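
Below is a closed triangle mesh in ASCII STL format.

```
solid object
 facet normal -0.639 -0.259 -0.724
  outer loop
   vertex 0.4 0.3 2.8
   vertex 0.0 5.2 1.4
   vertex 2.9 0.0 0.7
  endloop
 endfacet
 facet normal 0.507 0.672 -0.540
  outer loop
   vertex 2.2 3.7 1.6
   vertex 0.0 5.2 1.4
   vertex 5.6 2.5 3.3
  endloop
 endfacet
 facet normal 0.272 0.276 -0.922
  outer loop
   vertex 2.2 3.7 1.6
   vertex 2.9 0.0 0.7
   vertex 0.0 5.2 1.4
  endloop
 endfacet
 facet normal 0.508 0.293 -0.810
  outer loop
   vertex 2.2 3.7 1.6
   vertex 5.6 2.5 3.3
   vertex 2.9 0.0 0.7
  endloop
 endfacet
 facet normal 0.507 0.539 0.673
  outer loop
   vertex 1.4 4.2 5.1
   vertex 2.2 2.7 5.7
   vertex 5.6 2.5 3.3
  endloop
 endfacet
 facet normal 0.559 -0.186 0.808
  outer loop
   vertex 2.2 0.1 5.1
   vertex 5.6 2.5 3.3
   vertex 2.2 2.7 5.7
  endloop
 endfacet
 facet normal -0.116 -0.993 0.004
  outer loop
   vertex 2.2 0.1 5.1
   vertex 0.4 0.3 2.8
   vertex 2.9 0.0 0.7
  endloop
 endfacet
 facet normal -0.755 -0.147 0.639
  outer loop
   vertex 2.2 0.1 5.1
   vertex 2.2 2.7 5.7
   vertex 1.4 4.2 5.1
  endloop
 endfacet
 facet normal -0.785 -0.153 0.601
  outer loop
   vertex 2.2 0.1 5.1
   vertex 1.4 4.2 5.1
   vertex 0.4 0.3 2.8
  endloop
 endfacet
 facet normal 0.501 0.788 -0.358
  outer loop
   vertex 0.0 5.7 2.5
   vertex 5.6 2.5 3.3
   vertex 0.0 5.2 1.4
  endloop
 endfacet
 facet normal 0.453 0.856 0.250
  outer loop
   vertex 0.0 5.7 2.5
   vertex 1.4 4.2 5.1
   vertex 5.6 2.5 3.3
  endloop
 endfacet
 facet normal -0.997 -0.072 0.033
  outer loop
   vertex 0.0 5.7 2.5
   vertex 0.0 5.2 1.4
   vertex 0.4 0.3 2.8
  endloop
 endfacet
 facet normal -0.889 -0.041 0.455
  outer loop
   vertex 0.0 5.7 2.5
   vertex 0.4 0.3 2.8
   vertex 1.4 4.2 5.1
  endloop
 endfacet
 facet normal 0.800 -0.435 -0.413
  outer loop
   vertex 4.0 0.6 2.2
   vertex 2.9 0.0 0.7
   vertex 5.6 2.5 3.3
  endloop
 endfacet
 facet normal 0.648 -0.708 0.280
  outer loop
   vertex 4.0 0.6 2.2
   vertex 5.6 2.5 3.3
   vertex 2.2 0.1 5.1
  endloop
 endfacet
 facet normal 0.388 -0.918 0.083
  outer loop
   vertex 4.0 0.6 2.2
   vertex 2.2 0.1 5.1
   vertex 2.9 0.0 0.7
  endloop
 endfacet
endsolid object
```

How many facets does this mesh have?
16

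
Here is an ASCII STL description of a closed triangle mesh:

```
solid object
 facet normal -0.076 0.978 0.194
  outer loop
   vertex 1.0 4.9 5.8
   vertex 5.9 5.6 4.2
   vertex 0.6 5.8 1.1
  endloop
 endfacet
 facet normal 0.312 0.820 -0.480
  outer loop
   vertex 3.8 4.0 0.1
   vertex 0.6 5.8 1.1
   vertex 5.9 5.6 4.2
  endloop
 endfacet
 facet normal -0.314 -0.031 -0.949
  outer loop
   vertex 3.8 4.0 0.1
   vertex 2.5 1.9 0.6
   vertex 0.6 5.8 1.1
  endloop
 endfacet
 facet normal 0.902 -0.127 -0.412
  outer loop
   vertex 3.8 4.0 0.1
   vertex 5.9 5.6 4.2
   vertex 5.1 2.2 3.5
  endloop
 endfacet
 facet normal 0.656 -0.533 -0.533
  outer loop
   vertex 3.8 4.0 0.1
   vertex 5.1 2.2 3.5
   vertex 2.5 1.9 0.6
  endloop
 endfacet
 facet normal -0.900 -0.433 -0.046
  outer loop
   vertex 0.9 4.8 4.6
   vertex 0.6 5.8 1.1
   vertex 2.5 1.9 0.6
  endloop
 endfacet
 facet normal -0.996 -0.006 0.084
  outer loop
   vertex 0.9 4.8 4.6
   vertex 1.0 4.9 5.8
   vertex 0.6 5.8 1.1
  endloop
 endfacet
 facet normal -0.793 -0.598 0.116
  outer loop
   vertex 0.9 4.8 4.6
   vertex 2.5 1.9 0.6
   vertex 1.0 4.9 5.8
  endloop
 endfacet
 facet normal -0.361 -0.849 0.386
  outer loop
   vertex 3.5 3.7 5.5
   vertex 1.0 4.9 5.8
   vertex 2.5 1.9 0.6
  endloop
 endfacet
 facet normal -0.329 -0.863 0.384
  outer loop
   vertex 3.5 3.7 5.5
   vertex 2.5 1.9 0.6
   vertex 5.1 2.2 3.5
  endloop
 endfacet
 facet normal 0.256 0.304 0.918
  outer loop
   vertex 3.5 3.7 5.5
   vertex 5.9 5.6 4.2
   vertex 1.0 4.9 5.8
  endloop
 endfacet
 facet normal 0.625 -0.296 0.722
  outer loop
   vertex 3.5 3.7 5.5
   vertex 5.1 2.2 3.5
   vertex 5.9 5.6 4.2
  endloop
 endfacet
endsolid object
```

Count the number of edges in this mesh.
18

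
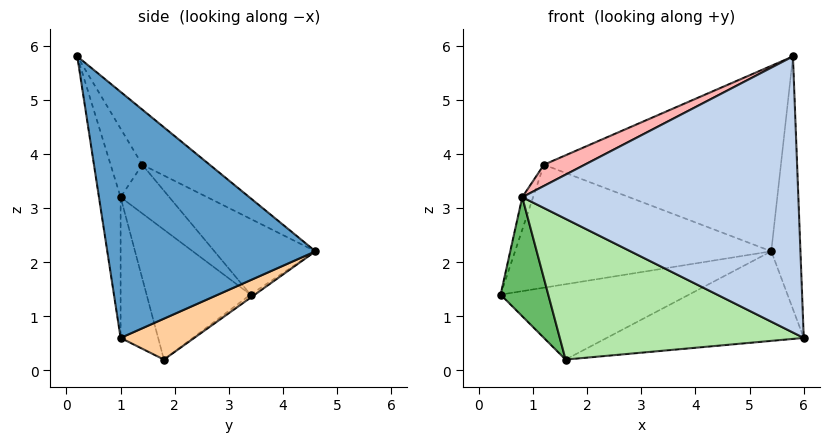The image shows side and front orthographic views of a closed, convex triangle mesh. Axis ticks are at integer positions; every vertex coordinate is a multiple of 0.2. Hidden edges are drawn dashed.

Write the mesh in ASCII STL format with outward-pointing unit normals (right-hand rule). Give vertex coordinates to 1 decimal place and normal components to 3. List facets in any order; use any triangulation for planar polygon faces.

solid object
 facet normal 0.989 0.138 0.059
  outer loop
   vertex 5.8 0.2 5.8
   vertex 6.0 1.0 0.6
   vertex 5.4 4.6 2.2
  endloop
 endfacet
 facet normal -0.077 -0.985 -0.155
  outer loop
   vertex 0.8 1.0 3.2
   vertex 6.0 1.0 0.6
   vertex 5.8 0.2 5.8
  endloop
 endfacet
 facet normal -0.014 0.593 -0.805
  outer loop
   vertex 1.6 1.8 0.2
   vertex 0.4 3.4 1.4
   vertex 5.4 4.6 2.2
  endloop
 endfacet
 facet normal 0.158 0.423 -0.892
  outer loop
   vertex 1.6 1.8 0.2
   vertex 5.4 4.6 2.2
   vertex 6.0 1.0 0.6
  endloop
 endfacet
 facet normal -0.857 -0.393 -0.333
  outer loop
   vertex 1.6 1.8 0.2
   vertex 0.8 1.0 3.2
   vertex 0.4 3.4 1.4
  endloop
 endfacet
 facet normal -0.145 -0.946 -0.291
  outer loop
   vertex 1.6 1.8 0.2
   vertex 6.0 1.0 0.6
   vertex 0.8 1.0 3.2
  endloop
 endfacet
 facet normal -0.871 0.194 0.452
  outer loop
   vertex 1.2 1.4 3.8
   vertex 0.4 3.4 1.4
   vertex 0.8 1.0 3.2
  endloop
 endfacet
 facet normal -0.448 -0.577 0.683
  outer loop
   vertex 1.2 1.4 3.8
   vertex 0.8 1.0 3.2
   vertex 5.8 0.2 5.8
  endloop
 endfacet
 facet normal -0.273 0.692 0.668
  outer loop
   vertex 1.2 1.4 3.8
   vertex 5.4 4.6 2.2
   vertex 0.4 3.4 1.4
  endloop
 endfacet
 facet normal -0.175 0.614 0.770
  outer loop
   vertex 1.2 1.4 3.8
   vertex 5.8 0.2 5.8
   vertex 5.4 4.6 2.2
  endloop
 endfacet
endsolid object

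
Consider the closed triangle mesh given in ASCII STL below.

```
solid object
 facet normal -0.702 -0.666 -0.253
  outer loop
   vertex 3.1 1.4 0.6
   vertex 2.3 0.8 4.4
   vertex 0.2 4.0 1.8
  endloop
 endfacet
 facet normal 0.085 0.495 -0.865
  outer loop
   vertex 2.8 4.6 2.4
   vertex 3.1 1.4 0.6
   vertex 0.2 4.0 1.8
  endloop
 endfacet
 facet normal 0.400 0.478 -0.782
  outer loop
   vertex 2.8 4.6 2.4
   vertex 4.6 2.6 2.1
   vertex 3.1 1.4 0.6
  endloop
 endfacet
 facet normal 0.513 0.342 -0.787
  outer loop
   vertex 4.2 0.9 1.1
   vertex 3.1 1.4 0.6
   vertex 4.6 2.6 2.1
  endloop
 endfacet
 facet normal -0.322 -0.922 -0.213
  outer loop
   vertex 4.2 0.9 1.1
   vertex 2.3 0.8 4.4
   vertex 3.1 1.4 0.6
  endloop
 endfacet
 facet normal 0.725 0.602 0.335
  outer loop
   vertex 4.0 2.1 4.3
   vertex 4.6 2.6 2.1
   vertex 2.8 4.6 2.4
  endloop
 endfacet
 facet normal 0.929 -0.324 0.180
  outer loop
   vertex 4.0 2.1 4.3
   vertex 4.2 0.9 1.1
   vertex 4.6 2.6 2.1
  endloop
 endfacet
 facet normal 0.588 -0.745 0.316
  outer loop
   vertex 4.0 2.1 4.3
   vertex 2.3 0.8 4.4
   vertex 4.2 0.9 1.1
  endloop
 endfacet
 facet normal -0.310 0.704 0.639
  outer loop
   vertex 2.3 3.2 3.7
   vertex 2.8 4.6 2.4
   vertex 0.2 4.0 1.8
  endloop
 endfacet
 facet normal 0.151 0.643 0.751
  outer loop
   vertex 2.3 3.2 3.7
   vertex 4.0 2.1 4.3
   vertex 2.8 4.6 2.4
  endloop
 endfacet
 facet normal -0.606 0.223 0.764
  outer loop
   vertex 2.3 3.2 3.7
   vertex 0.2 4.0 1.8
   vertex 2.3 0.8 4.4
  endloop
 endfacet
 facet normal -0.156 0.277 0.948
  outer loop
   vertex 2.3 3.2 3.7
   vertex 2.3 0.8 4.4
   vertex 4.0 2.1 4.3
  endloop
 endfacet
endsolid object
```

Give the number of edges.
18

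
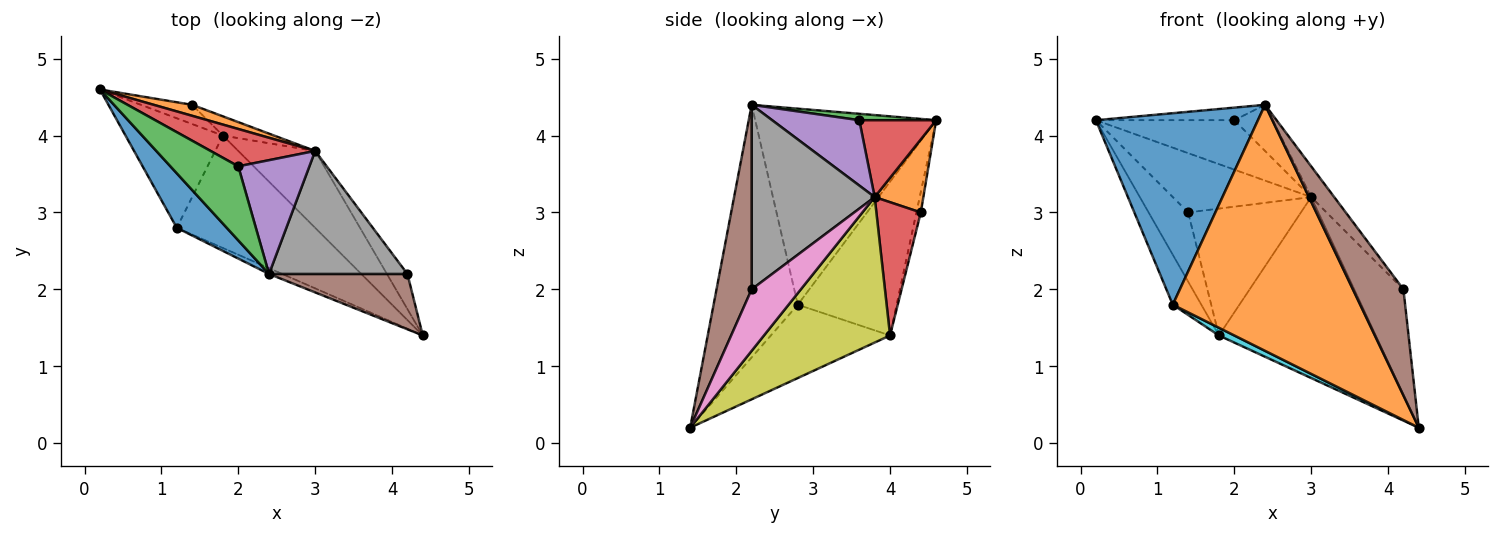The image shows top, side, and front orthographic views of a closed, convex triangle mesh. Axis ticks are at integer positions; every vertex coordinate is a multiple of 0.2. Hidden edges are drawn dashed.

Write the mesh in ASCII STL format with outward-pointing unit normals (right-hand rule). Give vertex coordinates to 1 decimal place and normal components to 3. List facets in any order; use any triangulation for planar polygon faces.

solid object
 facet normal -0.732 -0.655 0.187
  outer loop
   vertex 1.2 2.8 1.8
   vertex 2.4 2.2 4.4
   vertex 0.2 4.6 4.2
  endloop
 endfacet
 facet normal -0.410 -0.912 -0.021
  outer loop
   vertex 1.2 2.8 1.8
   vertex 4.4 1.4 0.2
   vertex 2.4 2.2 4.4
  endloop
 endfacet
 facet normal 0.093 0.167 0.982
  outer loop
   vertex 2.0 3.6 4.2
   vertex 0.2 4.6 4.2
   vertex 2.4 2.2 4.4
  endloop
 endfacet
 facet normal 0.405 0.729 0.551
  outer loop
   vertex 2.0 3.6 4.2
   vertex 3.0 3.8 3.2
   vertex 0.2 4.6 4.2
  endloop
 endfacet
 facet normal 0.648 0.286 0.706
  outer loop
   vertex 2.0 3.6 4.2
   vertex 2.4 2.2 4.4
   vertex 3.0 3.8 3.2
  endloop
 endfacet
 facet normal 0.525 -0.755 0.394
  outer loop
   vertex 4.2 2.2 2.0
   vertex 2.4 2.2 4.4
   vertex 4.4 1.4 0.2
  endloop
 endfacet
 facet normal 0.688 0.688 -0.229
  outer loop
   vertex 4.2 2.2 2.0
   vertex 4.4 1.4 0.2
   vertex 3.0 3.8 3.2
  endloop
 endfacet
 facet normal 0.791 0.148 0.593
  outer loop
   vertex 4.2 2.2 2.0
   vertex 3.0 3.8 3.2
   vertex 2.4 2.2 4.4
  endloop
 endfacet
 facet normal 0.595 0.740 -0.314
  outer loop
   vertex 1.8 4.0 1.4
   vertex 3.0 3.8 3.2
   vertex 4.4 1.4 0.2
  endloop
 endfacet
 facet normal -0.467 -0.060 -0.882
  outer loop
   vertex 1.8 4.0 1.4
   vertex 4.4 1.4 0.2
   vertex 1.2 2.8 1.8
  endloop
 endfacet
 facet normal -0.821 0.237 -0.520
  outer loop
   vertex 1.8 4.0 1.4
   vertex 1.2 2.8 1.8
   vertex 0.2 4.6 4.2
  endloop
 endfacet
 facet normal 0.327 0.929 0.172
  outer loop
   vertex 1.4 4.4 3.0
   vertex 0.2 4.6 4.2
   vertex 3.0 3.8 3.2
  endloop
 endfacet
 facet normal -0.106 0.958 -0.266
  outer loop
   vertex 1.4 4.4 3.0
   vertex 1.8 4.0 1.4
   vertex 0.2 4.6 4.2
  endloop
 endfacet
 facet normal 0.363 0.921 -0.140
  outer loop
   vertex 1.4 4.4 3.0
   vertex 3.0 3.8 3.2
   vertex 1.8 4.0 1.4
  endloop
 endfacet
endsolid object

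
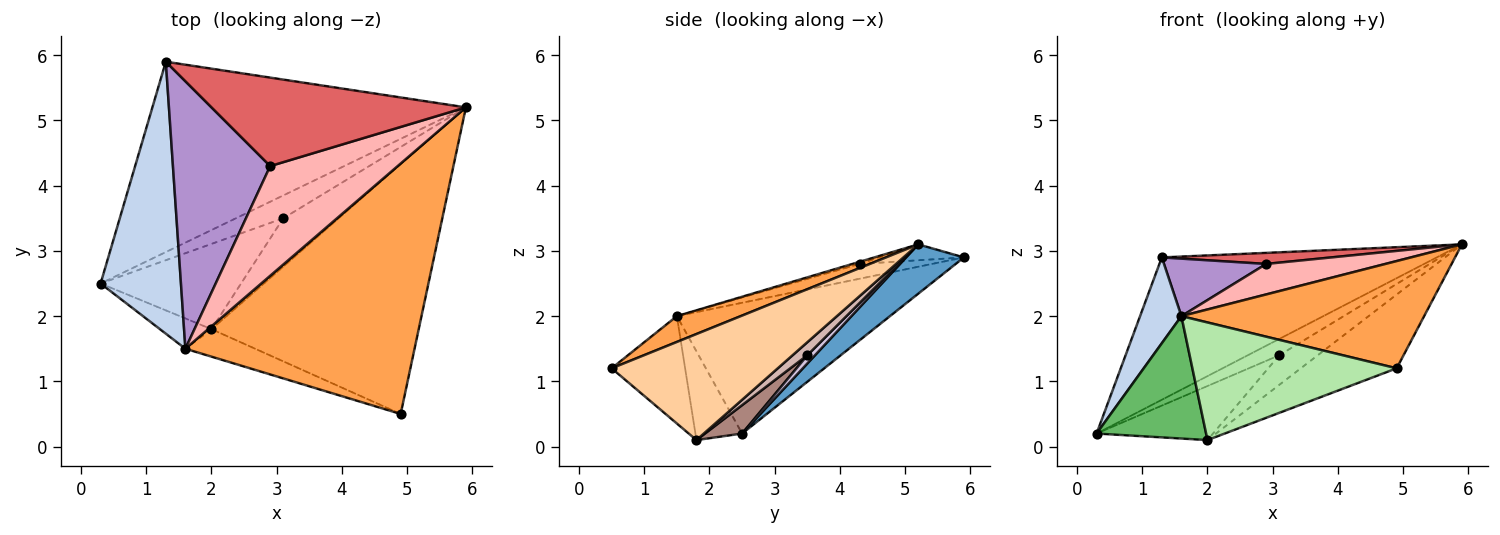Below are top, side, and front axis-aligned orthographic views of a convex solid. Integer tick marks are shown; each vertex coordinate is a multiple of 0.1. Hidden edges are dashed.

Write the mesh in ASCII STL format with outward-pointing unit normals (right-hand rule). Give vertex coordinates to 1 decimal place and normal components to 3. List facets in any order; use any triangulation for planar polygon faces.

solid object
 facet normal 0.125 0.594 -0.795
  outer loop
   vertex 1.3 5.9 2.9
   vertex 5.9 5.2 3.1
   vertex 0.3 2.5 0.2
  endloop
 endfacet
 facet normal -0.841 -0.163 0.517
  outer loop
   vertex 1.6 1.5 2.0
   vertex 1.3 5.9 2.9
   vertex 0.3 2.5 0.2
  endloop
 endfacet
 facet normal 0.103 -0.392 0.914
  outer loop
   vertex 1.6 1.5 2.0
   vertex 4.9 0.5 1.2
   vertex 5.9 5.2 3.1
  endloop
 endfacet
 facet normal 0.441 0.254 -0.861
  outer loop
   vertex 2.0 1.8 0.1
   vertex 5.9 5.2 3.1
   vertex 4.9 0.5 1.2
  endloop
 endfacet
 facet normal -0.382 -0.897 -0.222
  outer loop
   vertex 2.0 1.8 0.1
   vertex 1.6 1.5 2.0
   vertex 0.3 2.5 0.2
  endloop
 endfacet
 facet normal -0.331 -0.919 -0.215
  outer loop
   vertex 2.0 1.8 0.1
   vertex 4.9 0.5 1.2
   vertex 1.6 1.5 2.0
  endloop
 endfacet
 facet normal -0.062 -0.124 0.990
  outer loop
   vertex 2.9 4.3 2.8
   vertex 5.9 5.2 3.1
   vertex 1.3 5.9 2.9
  endloop
 endfacet
 facet normal -0.016 -0.268 0.963
  outer loop
   vertex 2.9 4.3 2.8
   vertex 1.6 1.5 2.0
   vertex 5.9 5.2 3.1
  endloop
 endfacet
 facet normal -0.147 -0.208 0.967
  outer loop
   vertex 2.9 4.3 2.8
   vertex 1.3 5.9 2.9
   vertex 1.6 1.5 2.0
  endloop
 endfacet
 facet normal 0.140 0.576 -0.806
  outer loop
   vertex 3.1 3.5 1.4
   vertex 0.3 2.5 0.2
   vertex 5.9 5.2 3.1
  endloop
 endfacet
 facet normal 0.168 0.528 -0.833
  outer loop
   vertex 3.1 3.5 1.4
   vertex 2.0 1.8 0.1
   vertex 0.3 2.5 0.2
  endloop
 endfacet
 facet normal 0.197 0.512 -0.836
  outer loop
   vertex 3.1 3.5 1.4
   vertex 5.9 5.2 3.1
   vertex 2.0 1.8 0.1
  endloop
 endfacet
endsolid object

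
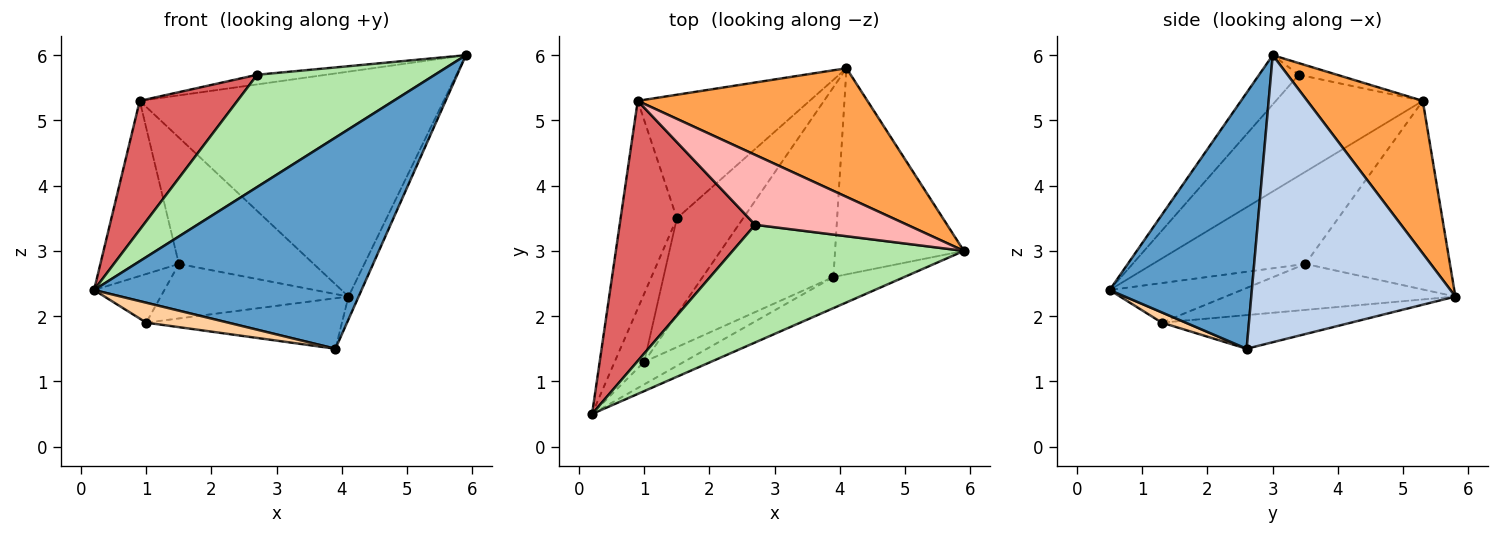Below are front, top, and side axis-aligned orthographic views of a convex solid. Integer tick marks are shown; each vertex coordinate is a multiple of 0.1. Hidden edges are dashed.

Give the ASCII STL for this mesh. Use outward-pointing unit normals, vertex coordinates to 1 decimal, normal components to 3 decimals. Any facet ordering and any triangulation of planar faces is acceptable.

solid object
 facet normal 0.466 -0.876 -0.129
  outer loop
   vertex 3.9 2.6 1.5
   vertex 5.9 3.0 6.0
   vertex 0.2 0.5 2.4
  endloop
 endfacet
 facet normal 0.911 0.045 -0.409
  outer loop
   vertex 3.9 2.6 1.5
   vertex 4.1 5.8 2.3
   vertex 5.9 3.0 6.0
  endloop
 endfacet
 facet normal 0.313 0.824 0.471
  outer loop
   vertex 0.9 5.3 5.3
   vertex 5.9 3.0 6.0
   vertex 4.1 5.8 2.3
  endloop
 endfacet
 facet normal 0.190 -0.650 -0.736
  outer loop
   vertex 1.0 1.3 1.9
   vertex 3.9 2.6 1.5
   vertex 0.2 0.5 2.4
  endloop
 endfacet
 facet normal -0.241 0.250 -0.938
  outer loop
   vertex 1.0 1.3 1.9
   vertex 4.1 5.8 2.3
   vertex 3.9 2.6 1.5
  endloop
 endfacet
 facet normal -0.152 -0.682 0.715
  outer loop
   vertex 2.7 3.4 5.7
   vertex 0.2 0.5 2.4
   vertex 5.9 3.0 6.0
  endloop
 endfacet
 facet normal -0.555 -0.369 0.745
  outer loop
   vertex 2.7 3.4 5.7
   vertex 0.9 5.3 5.3
   vertex 0.2 0.5 2.4
  endloop
 endfacet
 facet normal -0.076 0.136 0.988
  outer loop
   vertex 2.7 3.4 5.7
   vertex 5.9 3.0 6.0
   vertex 0.9 5.3 5.3
  endloop
 endfacet
 facet normal -0.609 0.567 -0.555
  outer loop
   vertex 1.5 3.5 2.8
   vertex 0.9 5.3 5.3
   vertex 4.1 5.8 2.3
  endloop
 endfacet
 facet normal -0.517 0.422 -0.745
  outer loop
   vertex 1.5 3.5 2.8
   vertex 4.1 5.8 2.3
   vertex 1.0 1.3 1.9
  endloop
 endfacet
 facet normal -0.781 0.402 -0.477
  outer loop
   vertex 1.5 3.5 2.8
   vertex 0.2 0.5 2.4
   vertex 0.9 5.3 5.3
  endloop
 endfacet
 facet normal -0.737 0.393 -0.551
  outer loop
   vertex 1.5 3.5 2.8
   vertex 1.0 1.3 1.9
   vertex 0.2 0.5 2.4
  endloop
 endfacet
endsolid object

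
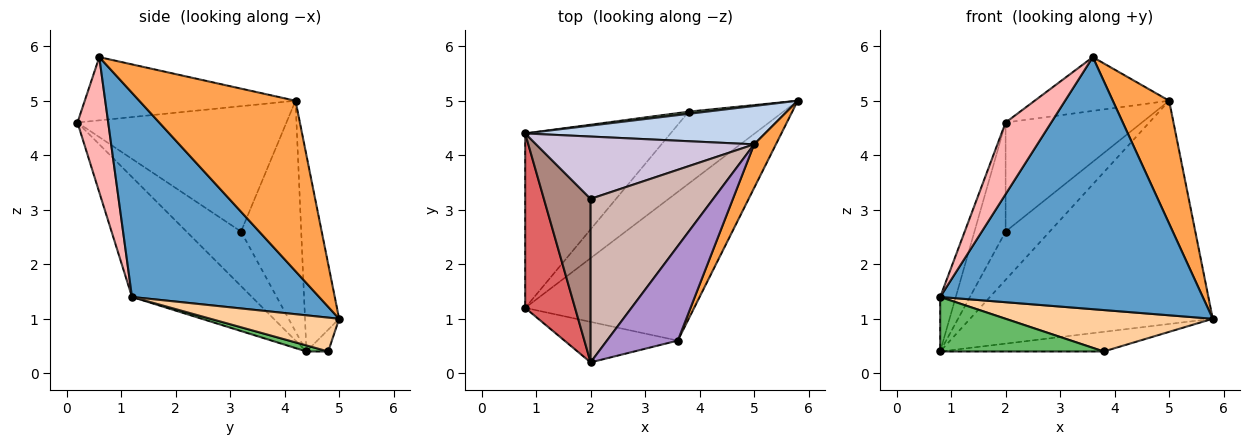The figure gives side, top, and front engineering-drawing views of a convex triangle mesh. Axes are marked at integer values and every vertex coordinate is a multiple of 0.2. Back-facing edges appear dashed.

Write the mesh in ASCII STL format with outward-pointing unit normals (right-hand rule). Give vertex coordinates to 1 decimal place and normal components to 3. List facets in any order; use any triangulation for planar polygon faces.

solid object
 facet normal 0.523 -0.734 -0.433
  outer loop
   vertex 3.6 0.6 5.8
   vertex 0.8 1.2 1.4
   vertex 5.8 5.0 1.0
  endloop
 endfacet
 facet normal -0.137 0.976 0.168
  outer loop
   vertex 5.0 4.2 5.0
   vertex 5.8 5.0 1.0
   vertex 0.8 4.4 0.4
  endloop
 endfacet
 facet normal 0.934 -0.337 0.119
  outer loop
   vertex 5.0 4.2 5.0
   vertex 3.6 0.6 5.8
   vertex 5.8 5.0 1.0
  endloop
 endfacet
 facet normal 0.296 -0.477 -0.828
  outer loop
   vertex 3.8 4.8 0.4
   vertex 5.8 5.0 1.0
   vertex 0.8 1.2 1.4
  endloop
 endfacet
 facet normal 0.040 -0.298 -0.954
  outer loop
   vertex 3.8 4.8 0.4
   vertex 0.8 1.2 1.4
   vertex 0.8 4.4 0.4
  endloop
 endfacet
 facet normal -0.131 0.985 0.109
  outer loop
   vertex 3.8 4.8 0.4
   vertex 0.8 4.4 0.4
   vertex 5.8 5.0 1.0
  endloop
 endfacet
 facet normal -0.917 0.119 0.381
  outer loop
   vertex 2.0 0.2 4.6
   vertex 0.8 4.4 0.4
   vertex 0.8 1.2 1.4
  endloop
 endfacet
 facet normal 0.506 -0.751 -0.424
  outer loop
   vertex 2.0 0.2 4.6
   vertex 0.8 1.2 1.4
   vertex 3.6 0.6 5.8
  endloop
 endfacet
 facet normal -0.613 0.391 0.687
  outer loop
   vertex 2.0 0.2 4.6
   vertex 3.6 0.6 5.8
   vertex 5.0 4.2 5.0
  endloop
 endfacet
 facet normal -0.642 0.470 0.606
  outer loop
   vertex 2.0 3.2 2.6
   vertex 5.0 4.2 5.0
   vertex 0.8 4.4 0.4
  endloop
 endfacet
 facet normal -0.697 0.398 0.597
  outer loop
   vertex 2.0 3.2 2.6
   vertex 0.8 4.4 0.4
   vertex 2.0 0.2 4.6
  endloop
 endfacet
 facet normal -0.648 0.423 0.634
  outer loop
   vertex 2.0 3.2 2.6
   vertex 2.0 0.2 4.6
   vertex 5.0 4.2 5.0
  endloop
 endfacet
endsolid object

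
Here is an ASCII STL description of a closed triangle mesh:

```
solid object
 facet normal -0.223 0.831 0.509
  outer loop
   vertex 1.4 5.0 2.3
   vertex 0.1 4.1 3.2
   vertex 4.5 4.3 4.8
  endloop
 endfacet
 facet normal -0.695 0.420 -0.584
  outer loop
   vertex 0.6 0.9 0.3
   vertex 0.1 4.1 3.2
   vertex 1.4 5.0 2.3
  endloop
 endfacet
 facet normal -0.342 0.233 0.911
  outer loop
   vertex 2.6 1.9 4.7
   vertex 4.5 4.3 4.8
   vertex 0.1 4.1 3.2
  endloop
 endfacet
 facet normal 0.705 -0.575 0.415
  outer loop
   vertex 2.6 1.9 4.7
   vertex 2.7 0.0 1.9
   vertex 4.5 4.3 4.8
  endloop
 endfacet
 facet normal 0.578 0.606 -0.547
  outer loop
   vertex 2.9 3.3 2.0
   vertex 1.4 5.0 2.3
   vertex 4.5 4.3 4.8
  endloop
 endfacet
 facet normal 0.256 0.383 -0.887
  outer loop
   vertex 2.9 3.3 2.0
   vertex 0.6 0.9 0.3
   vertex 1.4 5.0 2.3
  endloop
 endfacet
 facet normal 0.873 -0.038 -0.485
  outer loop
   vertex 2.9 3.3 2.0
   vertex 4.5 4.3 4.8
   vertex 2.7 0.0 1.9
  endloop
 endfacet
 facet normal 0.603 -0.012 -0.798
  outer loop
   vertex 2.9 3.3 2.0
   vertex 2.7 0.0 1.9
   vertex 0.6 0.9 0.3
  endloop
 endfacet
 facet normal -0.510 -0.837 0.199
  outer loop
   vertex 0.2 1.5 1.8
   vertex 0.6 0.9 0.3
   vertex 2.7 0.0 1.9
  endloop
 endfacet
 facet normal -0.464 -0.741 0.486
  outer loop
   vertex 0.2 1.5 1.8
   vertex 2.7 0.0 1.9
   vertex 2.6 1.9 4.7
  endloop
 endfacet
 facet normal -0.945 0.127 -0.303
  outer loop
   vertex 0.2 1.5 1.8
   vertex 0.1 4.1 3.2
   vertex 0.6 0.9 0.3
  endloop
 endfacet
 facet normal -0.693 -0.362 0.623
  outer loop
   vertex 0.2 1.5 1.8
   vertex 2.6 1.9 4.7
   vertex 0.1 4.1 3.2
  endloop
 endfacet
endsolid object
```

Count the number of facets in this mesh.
12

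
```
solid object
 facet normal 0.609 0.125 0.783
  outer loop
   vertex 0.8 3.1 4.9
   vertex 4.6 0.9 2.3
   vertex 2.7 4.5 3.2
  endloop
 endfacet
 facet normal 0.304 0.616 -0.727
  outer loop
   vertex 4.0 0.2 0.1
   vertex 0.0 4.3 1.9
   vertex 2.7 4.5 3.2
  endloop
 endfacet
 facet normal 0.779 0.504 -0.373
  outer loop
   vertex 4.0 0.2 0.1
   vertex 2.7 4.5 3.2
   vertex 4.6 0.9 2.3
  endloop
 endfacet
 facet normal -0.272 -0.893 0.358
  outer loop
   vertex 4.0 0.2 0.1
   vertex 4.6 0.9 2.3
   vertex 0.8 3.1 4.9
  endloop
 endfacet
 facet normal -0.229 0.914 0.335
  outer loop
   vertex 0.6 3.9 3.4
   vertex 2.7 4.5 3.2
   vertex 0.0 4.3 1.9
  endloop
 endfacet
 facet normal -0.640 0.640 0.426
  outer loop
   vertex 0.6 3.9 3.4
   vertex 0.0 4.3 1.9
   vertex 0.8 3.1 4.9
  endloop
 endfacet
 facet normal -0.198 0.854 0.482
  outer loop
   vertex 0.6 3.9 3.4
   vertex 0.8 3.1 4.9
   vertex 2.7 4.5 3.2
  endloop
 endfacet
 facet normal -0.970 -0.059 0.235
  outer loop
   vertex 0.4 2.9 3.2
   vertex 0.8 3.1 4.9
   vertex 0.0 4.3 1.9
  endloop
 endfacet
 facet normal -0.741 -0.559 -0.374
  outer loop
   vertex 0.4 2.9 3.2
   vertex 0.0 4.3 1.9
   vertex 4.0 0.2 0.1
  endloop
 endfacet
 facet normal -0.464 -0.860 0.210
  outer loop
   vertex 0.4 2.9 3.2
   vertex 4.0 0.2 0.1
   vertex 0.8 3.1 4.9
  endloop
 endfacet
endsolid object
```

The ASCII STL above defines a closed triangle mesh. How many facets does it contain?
10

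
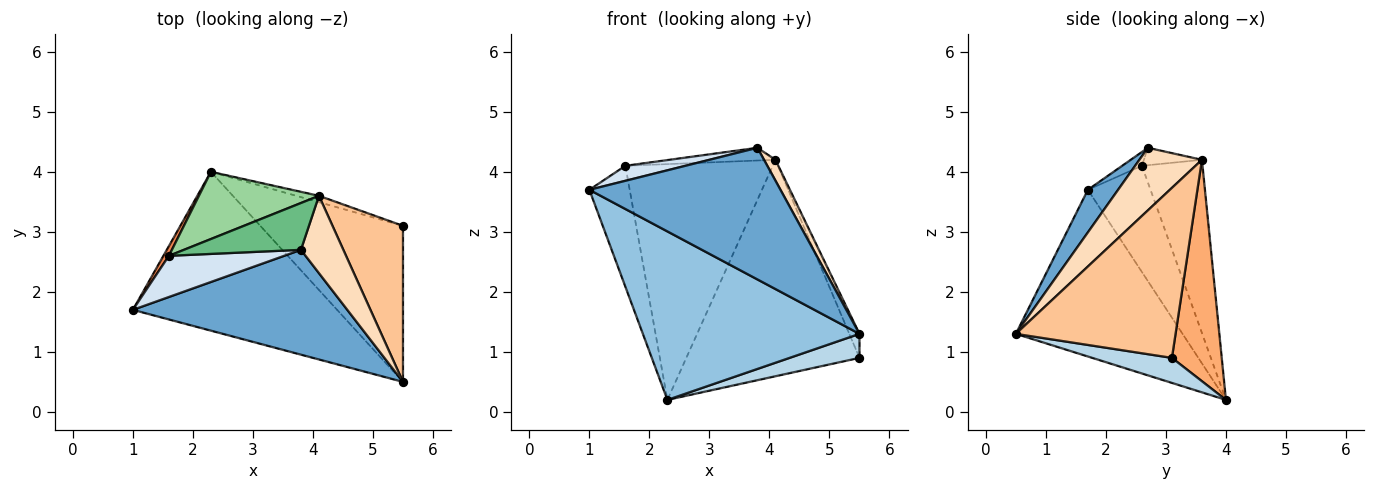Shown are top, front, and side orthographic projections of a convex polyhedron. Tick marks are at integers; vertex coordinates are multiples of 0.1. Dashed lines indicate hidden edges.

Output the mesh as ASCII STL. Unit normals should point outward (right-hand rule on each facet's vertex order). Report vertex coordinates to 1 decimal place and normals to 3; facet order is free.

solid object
 facet normal 0.123 -0.776 0.618
  outer loop
   vertex 3.8 2.7 4.4
   vertex 1.0 1.7 3.7
   vertex 5.5 0.5 1.3
  endloop
 endfacet
 facet normal -0.489 -0.635 -0.599
  outer loop
   vertex 2.3 4.0 0.2
   vertex 5.5 0.5 1.3
   vertex 1.0 1.7 3.7
  endloop
 endfacet
 facet normal 0.171 -0.150 -0.974
  outer loop
   vertex 2.3 4.0 0.2
   vertex 5.5 3.1 0.9
   vertex 5.5 0.5 1.3
  endloop
 endfacet
 facet normal -0.112 -0.340 0.934
  outer loop
   vertex 1.6 2.6 4.1
   vertex 1.0 1.7 3.7
   vertex 3.8 2.7 4.4
  endloop
 endfacet
 facet normal -0.840 0.541 0.043
  outer loop
   vertex 1.6 2.6 4.1
   vertex 2.3 4.0 0.2
   vertex 1.0 1.7 3.7
  endloop
 endfacet
 facet normal 0.276 0.961 -0.028
  outer loop
   vertex 4.1 3.6 4.2
   vertex 5.5 3.1 0.9
   vertex 2.3 4.0 0.2
  endloop
 endfacet
 facet normal 0.922 0.059 0.382
  outer loop
   vertex 4.1 3.6 4.2
   vertex 5.5 0.5 1.3
   vertex 5.5 3.1 0.9
  endloop
 endfacet
 facet normal 0.818 -0.149 0.555
  outer loop
   vertex 4.1 3.6 4.2
   vertex 3.8 2.7 4.4
   vertex 5.5 0.5 1.3
  endloop
 endfacet
 facet normal -0.142 0.260 0.955
  outer loop
   vertex 4.1 3.6 4.2
   vertex 1.6 2.6 4.1
   vertex 3.8 2.7 4.4
  endloop
 endfacet
 facet normal -0.368 0.894 0.255
  outer loop
   vertex 4.1 3.6 4.2
   vertex 2.3 4.0 0.2
   vertex 1.6 2.6 4.1
  endloop
 endfacet
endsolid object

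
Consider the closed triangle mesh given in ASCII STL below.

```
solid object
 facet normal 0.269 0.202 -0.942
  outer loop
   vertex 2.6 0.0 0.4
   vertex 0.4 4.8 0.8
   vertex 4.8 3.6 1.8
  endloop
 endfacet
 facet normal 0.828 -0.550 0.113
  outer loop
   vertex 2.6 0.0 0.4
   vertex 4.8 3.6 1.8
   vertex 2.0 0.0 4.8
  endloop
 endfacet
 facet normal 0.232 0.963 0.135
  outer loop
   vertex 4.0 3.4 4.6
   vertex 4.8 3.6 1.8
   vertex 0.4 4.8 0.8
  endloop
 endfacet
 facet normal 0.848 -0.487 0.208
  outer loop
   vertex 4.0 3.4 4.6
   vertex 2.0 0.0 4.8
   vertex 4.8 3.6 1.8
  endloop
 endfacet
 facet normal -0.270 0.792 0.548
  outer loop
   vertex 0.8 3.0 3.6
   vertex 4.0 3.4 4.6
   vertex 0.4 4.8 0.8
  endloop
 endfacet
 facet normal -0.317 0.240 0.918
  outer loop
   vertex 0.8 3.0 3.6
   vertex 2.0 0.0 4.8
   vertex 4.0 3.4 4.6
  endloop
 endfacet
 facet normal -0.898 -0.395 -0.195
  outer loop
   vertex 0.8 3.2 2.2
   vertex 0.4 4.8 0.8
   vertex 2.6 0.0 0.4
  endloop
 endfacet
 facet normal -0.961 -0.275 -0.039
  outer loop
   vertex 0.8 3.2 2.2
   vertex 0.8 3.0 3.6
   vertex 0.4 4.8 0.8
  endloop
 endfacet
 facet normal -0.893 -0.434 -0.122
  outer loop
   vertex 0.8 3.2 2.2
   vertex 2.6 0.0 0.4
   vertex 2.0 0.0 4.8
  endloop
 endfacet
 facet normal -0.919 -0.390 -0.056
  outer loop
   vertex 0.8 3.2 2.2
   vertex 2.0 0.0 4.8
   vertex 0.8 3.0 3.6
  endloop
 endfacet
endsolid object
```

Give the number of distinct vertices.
7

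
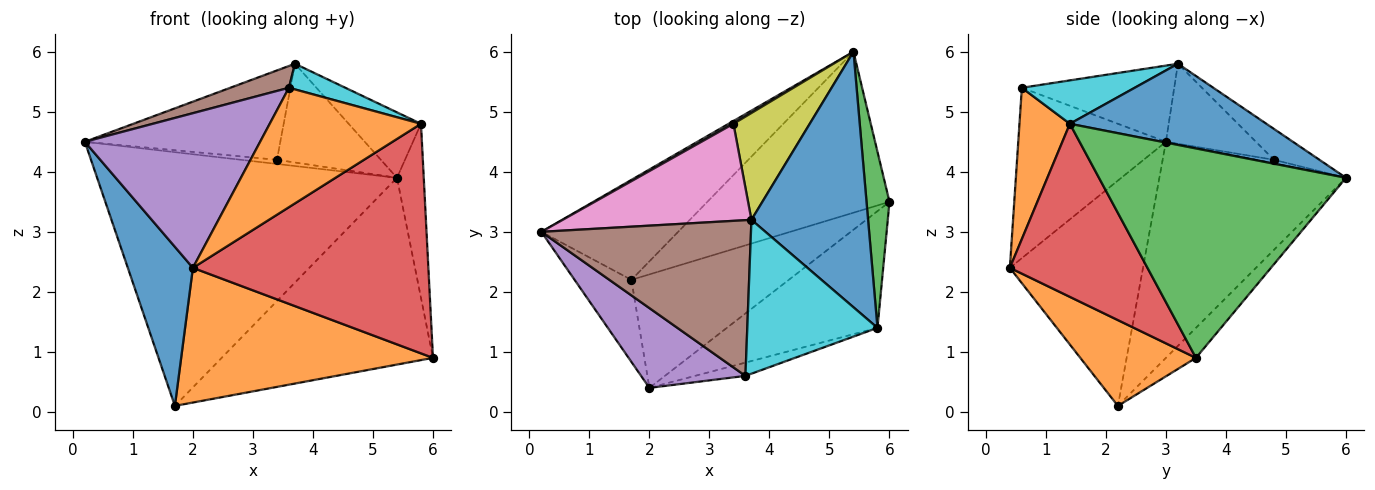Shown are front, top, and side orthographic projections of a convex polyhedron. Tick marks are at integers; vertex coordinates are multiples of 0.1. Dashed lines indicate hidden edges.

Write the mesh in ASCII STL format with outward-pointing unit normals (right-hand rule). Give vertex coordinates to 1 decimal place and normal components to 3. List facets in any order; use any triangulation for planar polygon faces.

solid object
 facet normal -0.876 -0.428 -0.221
  outer loop
   vertex 1.7 2.2 0.1
   vertex 2.0 0.4 2.4
   vertex 0.2 3.0 4.5
  endloop
 endfacet
 facet normal 0.331 -0.722 -0.608
  outer loop
   vertex 1.7 2.2 0.1
   vertex 6.0 3.5 0.9
   vertex 2.0 0.4 2.4
  endloop
 endfacet
 facet normal -0.501 0.805 -0.317
  outer loop
   vertex 1.7 2.2 0.1
   vertex 0.2 3.0 4.5
   vertex 5.4 6.0 3.9
  endloop
 endfacet
 facet normal -0.107 0.753 -0.649
  outer loop
   vertex 1.7 2.2 0.1
   vertex 5.4 6.0 3.9
   vertex 6.0 3.5 0.9
  endloop
 endfacet
 facet normal -0.599 -0.711 0.367
  outer loop
   vertex 3.6 0.6 5.4
   vertex 0.2 3.0 4.5
   vertex 2.0 0.4 2.4
  endloop
 endfacet
 facet normal -0.339 -0.130 0.932
  outer loop
   vertex 3.6 0.6 5.4
   vertex 3.7 3.2 5.8
   vertex 0.2 3.0 4.5
  endloop
 endfacet
 facet normal -0.298 0.647 0.702
  outer loop
   vertex 3.4 4.8 4.2
   vertex 0.2 3.0 4.5
   vertex 3.7 3.2 5.8
  endloop
 endfacet
 facet normal -0.384 0.768 0.512
  outer loop
   vertex 3.4 4.8 4.2
   vertex 5.4 6.0 3.9
   vertex 0.2 3.0 4.5
  endloop
 endfacet
 facet normal -0.285 0.651 0.704
  outer loop
   vertex 3.4 4.8 4.2
   vertex 3.7 3.2 5.8
   vertex 5.4 6.0 3.9
  endloop
 endfacet
 facet normal 0.312 -0.156 0.937
  outer loop
   vertex 5.8 1.4 4.8
   vertex 3.7 3.2 5.8
   vertex 3.6 0.6 5.4
  endloop
 endfacet
 facet normal 0.559 0.206 0.803
  outer loop
   vertex 5.8 1.4 4.8
   vertex 5.4 6.0 3.9
   vertex 3.7 3.2 5.8
  endloop
 endfacet
 facet normal 0.314 -0.943 -0.105
  outer loop
   vertex 5.8 1.4 4.8
   vertex 3.6 0.6 5.4
   vertex 2.0 0.4 2.4
  endloop
 endfacet
 facet normal 0.988 0.107 0.108
  outer loop
   vertex 5.8 1.4 4.8
   vertex 6.0 3.5 0.9
   vertex 5.4 6.0 3.9
  endloop
 endfacet
 facet normal 0.462 -0.791 -0.402
  outer loop
   vertex 5.8 1.4 4.8
   vertex 2.0 0.4 2.4
   vertex 6.0 3.5 0.9
  endloop
 endfacet
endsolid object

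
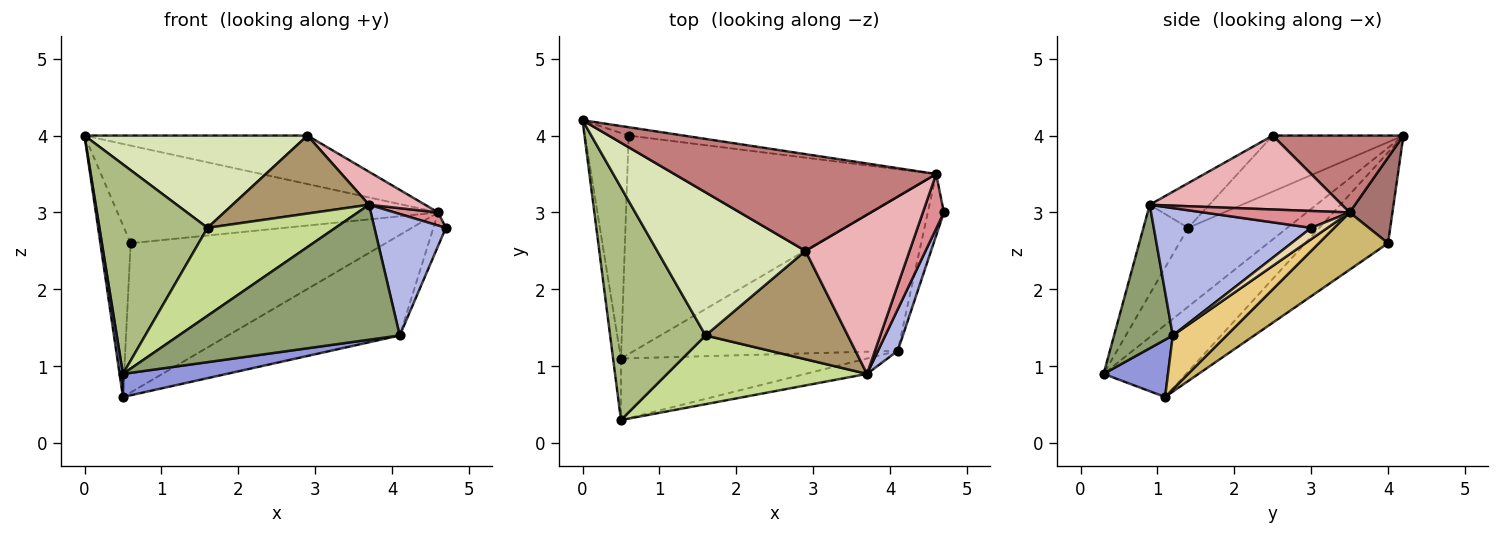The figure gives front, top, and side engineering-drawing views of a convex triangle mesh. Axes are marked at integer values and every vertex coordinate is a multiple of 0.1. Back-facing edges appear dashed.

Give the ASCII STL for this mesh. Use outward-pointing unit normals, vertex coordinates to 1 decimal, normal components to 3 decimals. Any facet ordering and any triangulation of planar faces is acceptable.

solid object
 facet normal -0.993 -0.041 -0.109
  outer loop
   vertex 0.5 1.1 0.6
   vertex 0.5 0.3 0.9
   vertex 0.0 4.2 4.0
  endloop
 endfacet
 facet normal -0.856 0.313 -0.412
  outer loop
   vertex 0.6 4.0 2.6
   vertex 0.5 1.1 0.6
   vertex 0.0 4.2 4.0
  endloop
 endfacet
 facet normal 0.213 -0.343 -0.915
  outer loop
   vertex 4.1 1.2 1.4
   vertex 0.5 0.3 0.9
   vertex 0.5 1.1 0.6
  endloop
 endfacet
 facet normal 0.902 -0.409 0.140
  outer loop
   vertex 4.1 1.2 1.4
   vertex 4.7 3.0 2.8
   vertex 3.7 0.9 3.1
  endloop
 endfacet
 facet normal 0.255 -0.961 -0.109
  outer loop
   vertex 4.1 1.2 1.4
   vertex 3.7 0.9 3.1
   vertex 0.5 0.3 0.9
  endloop
 endfacet
 facet normal -0.523 -0.570 0.633
  outer loop
   vertex 1.6 1.4 2.8
   vertex 0.0 4.2 4.0
   vertex 0.5 0.3 0.9
  endloop
 endfacet
 facet normal -0.266 -0.760 0.594
  outer loop
   vertex 1.6 1.4 2.8
   vertex 0.5 0.3 0.9
   vertex 3.7 0.9 3.1
  endloop
 endfacet
 facet normal -0.303 -0.516 0.801
  outer loop
   vertex 1.6 1.4 2.8
   vertex 2.9 2.5 4.0
   vertex 0.0 4.2 4.0
  endloop
 endfacet
 facet normal -0.247 -0.566 0.787
  outer loop
   vertex 1.6 1.4 2.8
   vertex 3.7 0.9 3.1
   vertex 2.9 2.5 4.0
  endloop
 endfacet
 facet normal 0.151 0.558 -0.816
  outer loop
   vertex 4.6 3.5 3.0
   vertex 0.5 1.1 0.6
   vertex 0.6 4.0 2.6
  endloop
 endfacet
 facet normal 0.169 0.538 -0.826
  outer loop
   vertex 4.6 3.5 3.0
   vertex 4.1 1.2 1.4
   vertex 0.5 1.1 0.6
  endloop
 endfacet
 facet normal 0.529 0.404 -0.746
  outer loop
   vertex 4.6 3.5 3.0
   vertex 4.7 3.0 2.8
   vertex 4.1 1.2 1.4
  endloop
 endfacet
 facet normal 0.132 0.988 -0.085
  outer loop
   vertex 4.6 3.5 3.0
   vertex 0.6 4.0 2.6
   vertex 0.0 4.2 4.0
  endloop
 endfacet
 facet normal 0.254 0.433 0.865
  outer loop
   vertex 4.6 3.5 3.0
   vertex 0.0 4.2 4.0
   vertex 2.9 2.5 4.0
  endloop
 endfacet
 facet normal 0.615 -0.184 0.767
  outer loop
   vertex 4.6 3.5 3.0
   vertex 3.7 0.9 3.1
   vertex 4.7 3.0 2.8
  endloop
 endfacet
 facet normal 0.571 -0.167 0.804
  outer loop
   vertex 4.6 3.5 3.0
   vertex 2.9 2.5 4.0
   vertex 3.7 0.9 3.1
  endloop
 endfacet
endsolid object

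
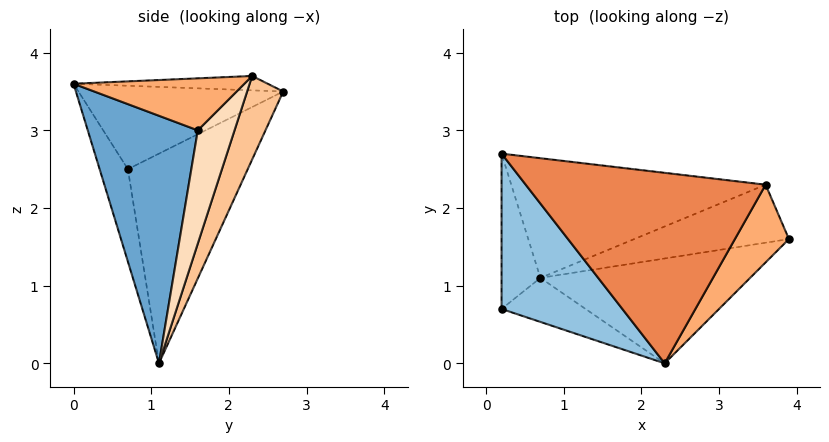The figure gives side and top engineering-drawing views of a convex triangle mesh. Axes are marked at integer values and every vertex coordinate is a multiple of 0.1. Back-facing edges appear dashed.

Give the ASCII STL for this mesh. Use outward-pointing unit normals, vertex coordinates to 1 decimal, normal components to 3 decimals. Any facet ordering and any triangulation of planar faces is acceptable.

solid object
 facet normal 0.538 -0.709 -0.456
  outer loop
   vertex 0.7 1.1 0.0
   vertex 3.9 1.6 3.0
   vertex 2.3 0.0 3.6
  endloop
 endfacet
 facet normal -0.525 -0.380 0.761
  outer loop
   vertex 0.2 0.7 2.5
   vertex 2.3 0.0 3.6
   vertex 0.2 2.7 3.5
  endloop
 endfacet
 facet normal -0.979 0.091 -0.181
  outer loop
   vertex 0.2 0.7 2.5
   vertex 0.2 2.7 3.5
   vertex 0.7 1.1 0.0
  endloop
 endfacet
 facet normal -0.216 -0.956 -0.196
  outer loop
   vertex 0.2 0.7 2.5
   vertex 0.7 1.1 0.0
   vertex 2.3 0.0 3.6
  endloop
 endfacet
 facet normal -0.060 -0.010 0.998
  outer loop
   vertex 3.6 2.3 3.7
   vertex 0.2 2.7 3.5
   vertex 2.3 0.0 3.6
  endloop
 endfacet
 facet normal 0.639 -0.390 0.663
  outer loop
   vertex 3.6 2.3 3.7
   vertex 2.3 0.0 3.6
   vertex 3.9 1.6 3.0
  endloop
 endfacet
 facet normal 0.130 0.909 -0.397
  outer loop
   vertex 3.6 2.3 3.7
   vertex 0.7 1.1 0.0
   vertex 0.2 2.7 3.5
  endloop
 endfacet
 facet normal 0.405 0.727 -0.554
  outer loop
   vertex 3.6 2.3 3.7
   vertex 3.9 1.6 3.0
   vertex 0.7 1.1 0.0
  endloop
 endfacet
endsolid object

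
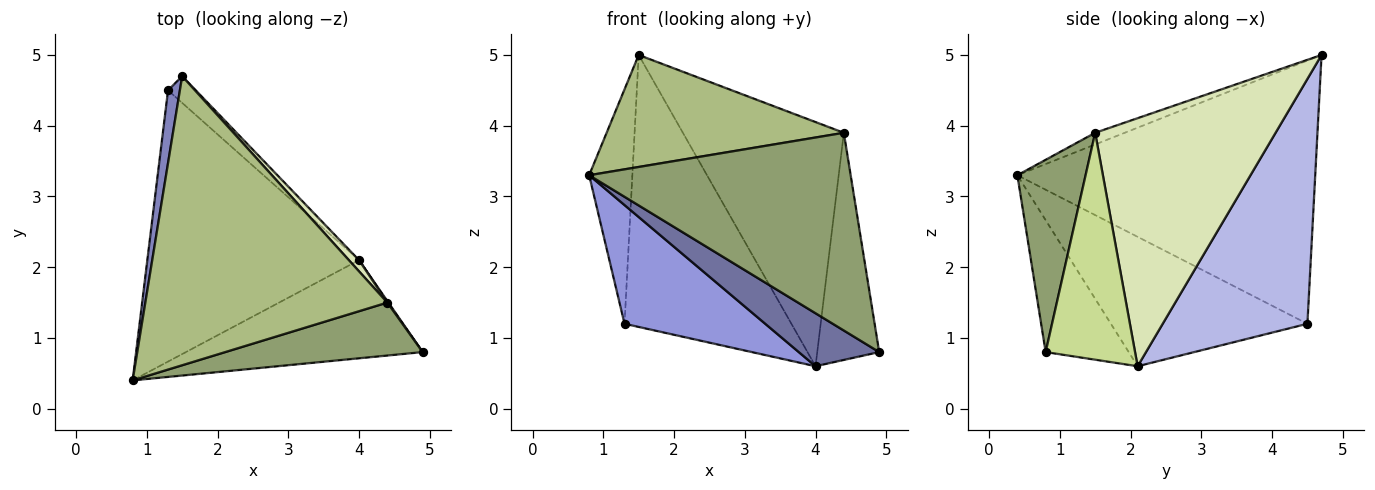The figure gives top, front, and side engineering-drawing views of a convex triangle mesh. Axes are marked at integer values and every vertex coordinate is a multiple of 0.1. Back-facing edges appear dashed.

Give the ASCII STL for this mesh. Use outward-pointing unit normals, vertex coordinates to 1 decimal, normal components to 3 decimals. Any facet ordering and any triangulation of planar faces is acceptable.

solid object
 facet normal -0.440 -0.426 -0.790
  outer loop
   vertex 4.0 2.1 0.6
   vertex 4.9 0.8 0.8
   vertex 0.8 0.4 3.3
  endloop
 endfacet
 facet normal -0.989 0.143 0.044
  outer loop
   vertex 1.3 4.5 1.2
   vertex 0.8 0.4 3.3
   vertex 1.5 4.7 5.0
  endloop
 endfacet
 facet normal -0.489 -0.350 -0.799
  outer loop
   vertex 1.3 4.5 1.2
   vertex 4.0 2.1 0.6
   vertex 0.8 0.4 3.3
  endloop
 endfacet
 facet normal 0.653 0.753 -0.074
  outer loop
   vertex 1.3 4.5 1.2
   vertex 1.5 4.7 5.0
   vertex 4.0 2.1 0.6
  endloop
 endfacet
 facet normal 0.244 -0.937 0.251
  outer loop
   vertex 4.4 1.5 3.9
   vertex 0.8 0.4 3.3
   vertex 4.9 0.8 0.8
  endloop
 endfacet
 facet normal -0.045 -0.361 0.932
  outer loop
   vertex 4.4 1.5 3.9
   vertex 1.5 4.7 5.0
   vertex 0.8 0.4 3.3
  endloop
 endfacet
 facet normal 0.822 0.570 0.004
  outer loop
   vertex 4.4 1.5 3.9
   vertex 4.9 0.8 0.8
   vertex 4.0 2.1 0.6
  endloop
 endfacet
 facet normal 0.746 0.665 0.031
  outer loop
   vertex 4.4 1.5 3.9
   vertex 4.0 2.1 0.6
   vertex 1.5 4.7 5.0
  endloop
 endfacet
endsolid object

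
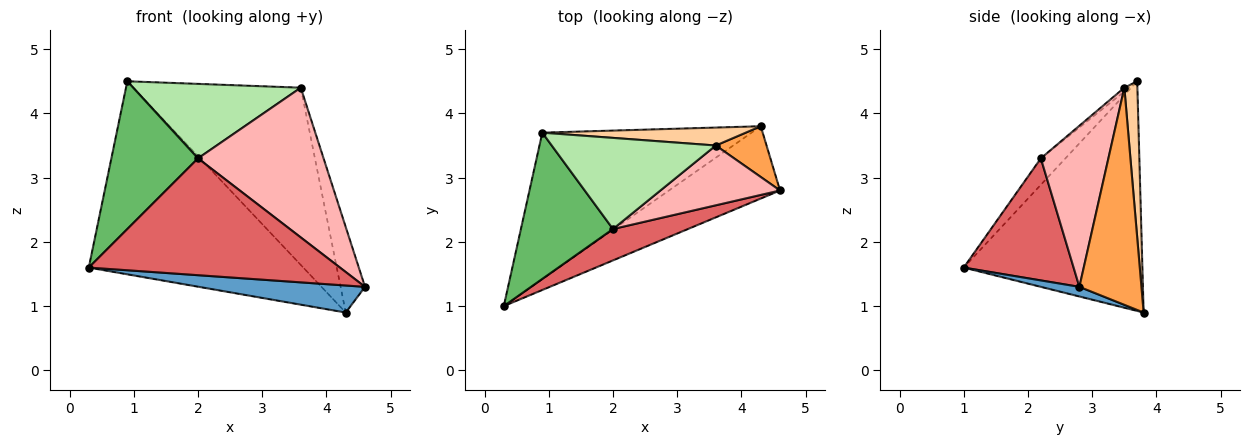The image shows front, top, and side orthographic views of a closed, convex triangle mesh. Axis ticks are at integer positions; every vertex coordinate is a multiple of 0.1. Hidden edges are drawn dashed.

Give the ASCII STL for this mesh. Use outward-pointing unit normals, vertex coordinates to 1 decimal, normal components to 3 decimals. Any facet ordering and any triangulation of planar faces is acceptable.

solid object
 facet normal 0.081 -0.349 -0.934
  outer loop
   vertex 4.3 3.8 0.9
   vertex 4.6 2.8 1.3
   vertex 0.3 1.0 1.6
  endloop
 endfacet
 facet normal -0.553 0.664 -0.504
  outer loop
   vertex 4.3 3.8 0.9
   vertex 0.3 1.0 1.6
   vertex 0.9 3.7 4.5
  endloop
 endfacet
 facet normal 0.909 0.358 0.213
  outer loop
   vertex 3.6 3.5 4.4
   vertex 4.6 2.8 1.3
   vertex 4.3 3.8 0.9
  endloop
 endfacet
 facet normal 0.077 0.992 0.100
  outer loop
   vertex 3.6 3.5 4.4
   vertex 4.3 3.8 0.9
   vertex 0.9 3.7 4.5
  endloop
 endfacet
 facet normal -0.198 -0.697 0.690
  outer loop
   vertex 2.0 2.2 3.3
   vertex 0.9 3.7 4.5
   vertex 0.3 1.0 1.6
  endloop
 endfacet
 facet normal -0.018 -0.633 0.774
  outer loop
   vertex 2.0 2.2 3.3
   vertex 3.6 3.5 4.4
   vertex 0.9 3.7 4.5
  endloop
 endfacet
 facet normal 0.389 -0.890 0.239
  outer loop
   vertex 2.0 2.2 3.3
   vertex 0.3 1.0 1.6
   vertex 4.6 2.8 1.3
  endloop
 endfacet
 facet normal 0.447 -0.831 0.332
  outer loop
   vertex 2.0 2.2 3.3
   vertex 4.6 2.8 1.3
   vertex 3.6 3.5 4.4
  endloop
 endfacet
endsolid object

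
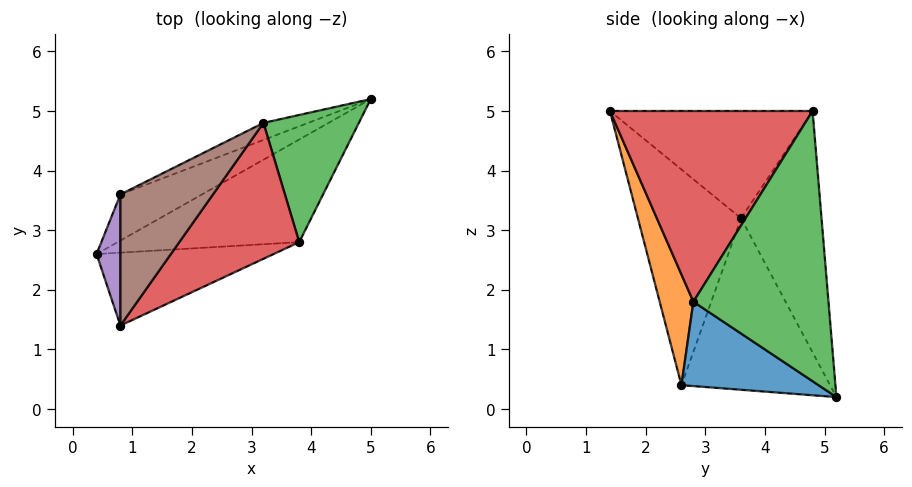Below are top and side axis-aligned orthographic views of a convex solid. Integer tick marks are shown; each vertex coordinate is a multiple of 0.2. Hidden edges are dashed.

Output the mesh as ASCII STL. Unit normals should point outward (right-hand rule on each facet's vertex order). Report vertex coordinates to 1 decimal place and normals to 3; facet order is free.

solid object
 facet normal 0.327 -0.632 -0.703
  outer loop
   vertex 3.8 2.8 1.8
   vertex 0.4 2.6 0.4
   vertex 5.0 5.2 0.2
  endloop
 endfacet
 facet normal 0.164 -0.951 -0.262
  outer loop
   vertex 3.8 2.8 1.8
   vertex 0.8 1.4 5.0
   vertex 0.4 2.6 0.4
  endloop
 endfacet
 facet normal 0.915 -0.242 0.323
  outer loop
   vertex 3.2 4.8 5.0
   vertex 3.8 2.8 1.8
   vertex 5.0 5.2 0.2
  endloop
 endfacet
 facet normal 0.727 -0.513 0.457
  outer loop
   vertex 3.2 4.8 5.0
   vertex 0.8 1.4 5.0
   vertex 3.8 2.8 1.8
  endloop
 endfacet
 facet normal -0.990 0.090 0.109
  outer loop
   vertex 0.8 3.6 3.2
   vertex 0.4 2.6 0.4
   vertex 0.8 1.4 5.0
  endloop
 endfacet
 facet normal -0.668 0.471 0.576
  outer loop
   vertex 0.8 3.6 3.2
   vertex 0.8 1.4 5.0
   vertex 3.2 4.8 5.0
  endloop
 endfacet
 facet normal -0.486 0.843 -0.231
  outer loop
   vertex 0.8 3.6 3.2
   vertex 5.0 5.2 0.2
   vertex 0.4 2.6 0.4
  endloop
 endfacet
 facet normal -0.401 0.913 -0.074
  outer loop
   vertex 0.8 3.6 3.2
   vertex 3.2 4.8 5.0
   vertex 5.0 5.2 0.2
  endloop
 endfacet
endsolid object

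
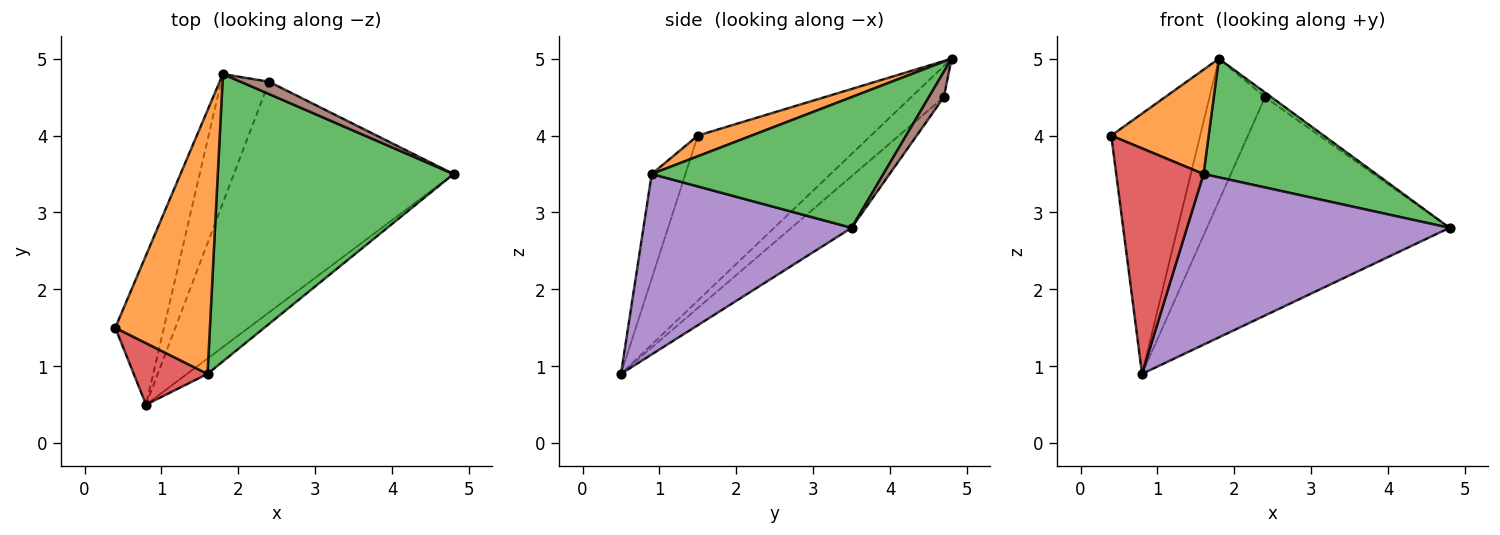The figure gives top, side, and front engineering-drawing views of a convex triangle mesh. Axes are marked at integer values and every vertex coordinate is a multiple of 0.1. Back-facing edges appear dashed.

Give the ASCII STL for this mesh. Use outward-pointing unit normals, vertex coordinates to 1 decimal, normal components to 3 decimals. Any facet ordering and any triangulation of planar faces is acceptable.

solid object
 facet normal -0.860 0.442 -0.254
  outer loop
   vertex 0.8 0.5 0.9
   vertex 0.4 1.5 4.0
   vertex 1.8 4.8 5.0
  endloop
 endfacet
 facet normal 0.199 -0.361 0.911
  outer loop
   vertex 1.6 0.9 3.5
   vertex 1.8 4.8 5.0
   vertex 0.4 1.5 4.0
  endloop
 endfacet
 facet normal 0.456 -0.340 0.823
  outer loop
   vertex 1.6 0.9 3.5
   vertex 4.8 3.5 2.8
   vertex 1.8 4.8 5.0
  endloop
 endfacet
 facet normal -0.349 -0.904 0.247
  outer loop
   vertex 1.6 0.9 3.5
   vertex 0.4 1.5 4.0
   vertex 0.8 0.5 0.9
  endloop
 endfacet
 facet normal 0.620 -0.782 -0.070
  outer loop
   vertex 1.6 0.9 3.5
   vertex 0.8 0.5 0.9
   vertex 4.8 3.5 2.8
  endloop
 endfacet
 facet normal 0.643 0.269 0.717
  outer loop
   vertex 2.4 4.7 4.5
   vertex 1.8 4.8 5.0
   vertex 4.8 3.5 2.8
  endloop
 endfacet
 facet normal -0.168 0.678 -0.716
  outer loop
   vertex 2.4 4.7 4.5
   vertex 4.8 3.5 2.8
   vertex 0.8 0.5 0.9
  endloop
 endfacet
 facet normal -0.399 0.680 -0.615
  outer loop
   vertex 2.4 4.7 4.5
   vertex 0.8 0.5 0.9
   vertex 1.8 4.8 5.0
  endloop
 endfacet
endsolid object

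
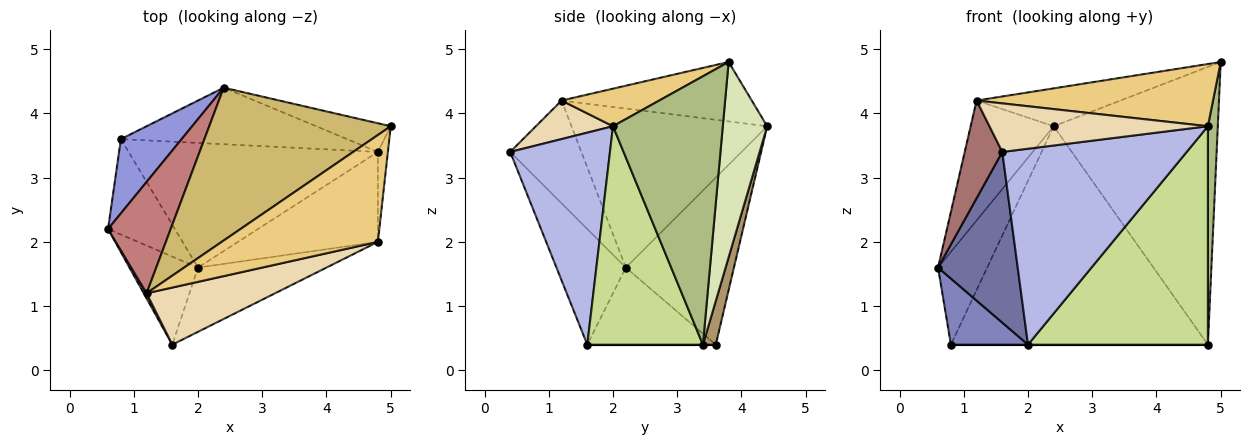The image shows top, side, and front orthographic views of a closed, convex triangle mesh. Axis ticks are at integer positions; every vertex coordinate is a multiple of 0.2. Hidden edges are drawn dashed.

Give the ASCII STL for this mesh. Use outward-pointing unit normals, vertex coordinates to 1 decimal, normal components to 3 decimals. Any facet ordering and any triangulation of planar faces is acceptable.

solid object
 facet normal -0.612 -0.703 -0.363
  outer loop
   vertex 2.0 1.6 0.4
   vertex 1.6 0.4 3.4
   vertex 0.6 2.2 1.6
  endloop
 endfacet
 facet normal -0.688 -0.413 -0.596
  outer loop
   vertex 0.8 3.6 0.4
   vertex 2.0 1.6 0.4
   vertex 0.6 2.2 1.6
  endloop
 endfacet
 facet normal -0.864 0.393 0.314
  outer loop
   vertex 2.4 4.4 3.8
   vertex 0.8 3.6 0.4
   vertex 0.6 2.2 1.6
  endloop
 endfacet
 facet normal 0.457 -0.845 -0.277
  outer loop
   vertex 4.8 2.0 3.8
   vertex 1.6 0.4 3.4
   vertex 2.0 1.6 0.4
  endloop
 endfacet
 facet normal 0.000 0.000 -1.000
  outer loop
   vertex 4.8 3.4 0.4
   vertex 2.0 1.6 0.4
   vertex 0.8 3.6 0.4
  endloop
 endfacet
 facet normal 0.995 -0.090 -0.037
  outer loop
   vertex 4.8 3.4 0.4
   vertex 5.0 3.8 4.8
   vertex 4.8 2.0 3.8
  endloop
 endfacet
 facet normal 0.511 -0.795 -0.327
  outer loop
   vertex 4.8 3.4 0.4
   vertex 4.8 2.0 3.8
   vertex 2.0 1.6 0.4
  endloop
 endfacet
 facet normal 0.260 0.961 -0.099
  outer loop
   vertex 4.8 3.4 0.4
   vertex 2.4 4.4 3.8
   vertex 5.0 3.8 4.8
  endloop
 endfacet
 facet normal 0.048 0.967 -0.250
  outer loop
   vertex 4.8 3.4 0.4
   vertex 0.8 3.6 0.4
   vertex 2.4 4.4 3.8
  endloop
 endfacet
 facet normal -0.303 0.229 0.925
  outer loop
   vertex 1.2 1.2 4.2
   vertex 5.0 3.8 4.8
   vertex 2.4 4.4 3.8
  endloop
 endfacet
 facet normal 0.203 -0.493 0.846
  outer loop
   vertex 1.2 1.2 4.2
   vertex 4.8 2.0 3.8
   vertex 5.0 3.8 4.8
  endloop
 endfacet
 facet normal 0.223 -0.631 0.743
  outer loop
   vertex 1.2 1.2 4.2
   vertex 1.6 0.4 3.4
   vertex 4.8 2.0 3.8
  endloop
 endfacet
 facet normal -0.884 -0.467 0.025
  outer loop
   vertex 1.2 1.2 4.2
   vertex 0.6 2.2 1.6
   vertex 1.6 0.4 3.4
  endloop
 endfacet
 facet normal -0.865 0.367 0.341
  outer loop
   vertex 1.2 1.2 4.2
   vertex 2.4 4.4 3.8
   vertex 0.6 2.2 1.6
  endloop
 endfacet
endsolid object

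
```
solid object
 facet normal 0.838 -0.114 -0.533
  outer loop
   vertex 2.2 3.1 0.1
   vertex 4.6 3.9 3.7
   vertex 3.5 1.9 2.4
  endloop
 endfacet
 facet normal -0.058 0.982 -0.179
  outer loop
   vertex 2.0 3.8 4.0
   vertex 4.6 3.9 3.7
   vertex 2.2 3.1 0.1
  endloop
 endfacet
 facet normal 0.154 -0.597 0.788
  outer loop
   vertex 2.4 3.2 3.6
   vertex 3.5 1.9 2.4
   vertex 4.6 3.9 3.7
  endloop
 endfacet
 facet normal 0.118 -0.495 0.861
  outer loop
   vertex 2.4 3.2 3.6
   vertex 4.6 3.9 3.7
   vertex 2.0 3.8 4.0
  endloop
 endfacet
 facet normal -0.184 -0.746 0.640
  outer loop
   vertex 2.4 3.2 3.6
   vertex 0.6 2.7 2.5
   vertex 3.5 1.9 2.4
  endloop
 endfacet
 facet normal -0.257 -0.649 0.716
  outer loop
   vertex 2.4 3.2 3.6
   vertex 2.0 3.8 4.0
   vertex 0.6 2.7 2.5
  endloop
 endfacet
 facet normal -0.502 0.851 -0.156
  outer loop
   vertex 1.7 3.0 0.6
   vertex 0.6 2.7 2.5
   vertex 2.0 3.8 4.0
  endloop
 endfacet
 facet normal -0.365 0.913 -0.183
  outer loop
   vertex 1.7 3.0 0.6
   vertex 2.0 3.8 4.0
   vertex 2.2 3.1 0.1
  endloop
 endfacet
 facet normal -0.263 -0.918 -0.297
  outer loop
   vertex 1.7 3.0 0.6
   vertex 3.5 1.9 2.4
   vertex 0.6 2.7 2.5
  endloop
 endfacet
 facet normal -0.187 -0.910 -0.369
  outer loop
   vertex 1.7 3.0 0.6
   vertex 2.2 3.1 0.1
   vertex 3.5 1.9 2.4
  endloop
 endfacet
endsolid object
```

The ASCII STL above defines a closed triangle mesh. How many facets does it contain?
10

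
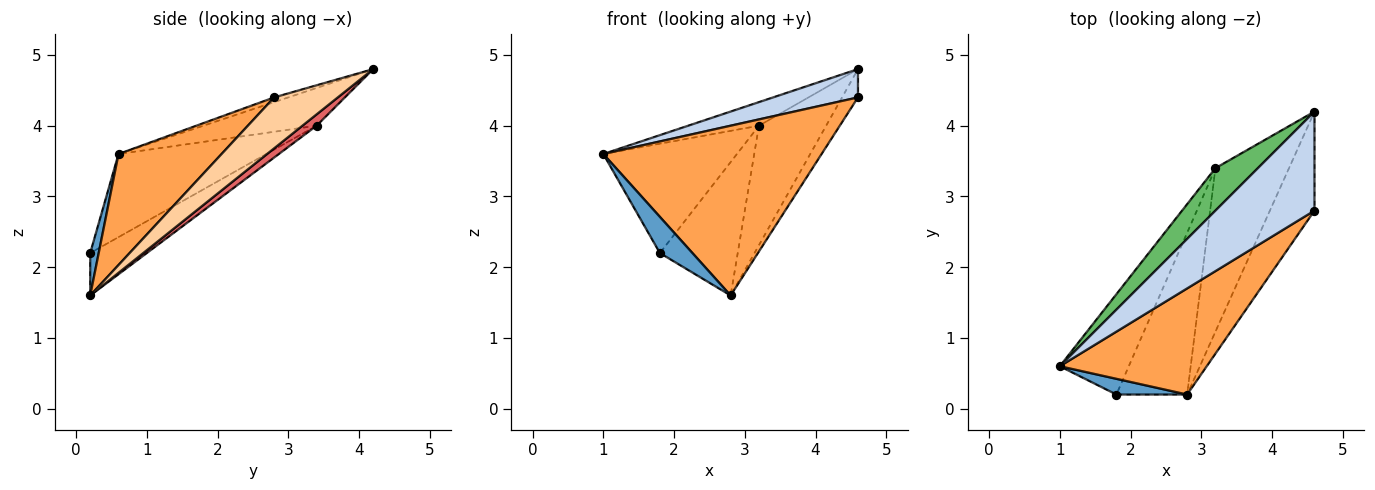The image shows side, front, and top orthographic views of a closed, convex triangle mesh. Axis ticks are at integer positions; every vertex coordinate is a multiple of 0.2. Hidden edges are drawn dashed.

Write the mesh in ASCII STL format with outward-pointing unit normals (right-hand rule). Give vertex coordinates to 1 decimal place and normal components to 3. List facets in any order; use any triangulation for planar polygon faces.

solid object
 facet normal 0.233 -0.892 0.388
  outer loop
   vertex 1.8 0.2 2.2
   vertex 2.8 0.2 1.6
   vertex 1.0 0.6 3.6
  endloop
 endfacet
 facet normal -0.046 -0.274 0.961
  outer loop
   vertex 4.6 2.8 4.4
   vertex 4.6 4.2 4.8
   vertex 1.0 0.6 3.6
  endloop
 endfacet
 facet normal 0.372 -0.787 0.492
  outer loop
   vertex 4.6 2.8 4.4
   vertex 1.0 0.6 3.6
   vertex 2.8 0.2 1.6
  endloop
 endfacet
 facet normal 0.740 0.185 -0.647
  outer loop
   vertex 4.6 2.8 4.4
   vertex 2.8 0.2 1.6
   vertex 4.6 4.2 4.8
  endloop
 endfacet
 facet normal -0.614 0.383 0.690
  outer loop
   vertex 3.2 3.4 4.0
   vertex 1.0 0.6 3.6
   vertex 4.6 4.2 4.8
  endloop
 endfacet
 facet normal -0.632 0.571 -0.524
  outer loop
   vertex 3.2 3.4 4.0
   vertex 1.8 0.2 2.2
   vertex 1.0 0.6 3.6
  endloop
 endfacet
 facet normal 0.123 0.586 -0.801
  outer loop
   vertex 3.2 3.4 4.0
   vertex 4.6 4.2 4.8
   vertex 2.8 0.2 1.6
  endloop
 endfacet
 facet normal -0.420 0.578 -0.700
  outer loop
   vertex 3.2 3.4 4.0
   vertex 2.8 0.2 1.6
   vertex 1.8 0.2 2.2
  endloop
 endfacet
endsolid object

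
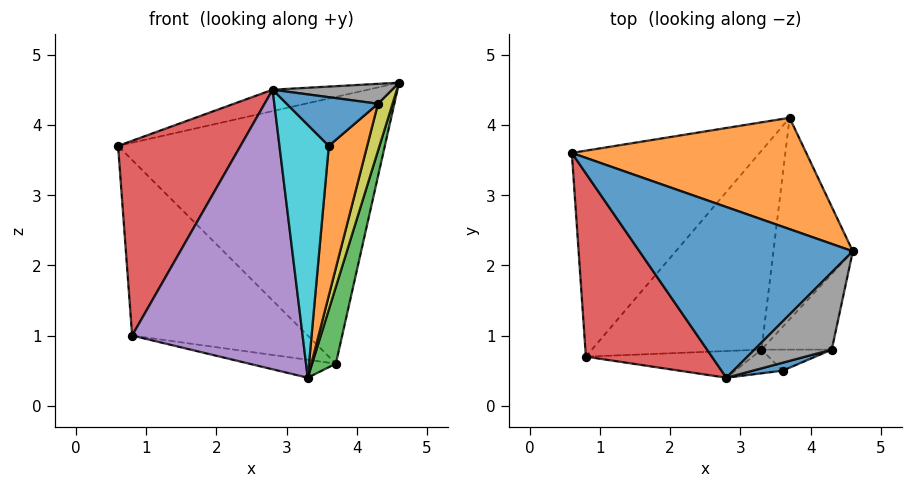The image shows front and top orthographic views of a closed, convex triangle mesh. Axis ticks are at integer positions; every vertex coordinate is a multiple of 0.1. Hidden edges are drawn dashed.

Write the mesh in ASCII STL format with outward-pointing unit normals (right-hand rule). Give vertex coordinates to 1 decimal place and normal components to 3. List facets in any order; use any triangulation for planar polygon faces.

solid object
 facet normal -0.177 0.123 0.977
  outer loop
   vertex 2.8 0.4 4.5
   vertex 4.6 2.2 4.6
   vertex 0.6 3.6 3.7
  endloop
 endfacet
 facet normal 0.230 0.898 0.375
  outer loop
   vertex 3.7 4.1 0.6
   vertex 0.6 3.6 3.7
   vertex 4.6 2.2 4.6
  endloop
 endfacet
 facet normal 0.959 -0.100 -0.264
  outer loop
   vertex 3.7 4.1 0.6
   vertex 4.6 2.2 4.6
   vertex 3.3 0.8 0.4
  endloop
 endfacet
 facet normal -0.795 -0.442 0.416
  outer loop
   vertex 0.8 0.7 1.0
   vertex 2.8 0.4 4.5
   vertex 0.6 3.6 3.7
  endloop
 endfacet
 facet normal 0.017 -0.995 -0.095
  outer loop
   vertex 0.8 0.7 1.0
   vertex 3.3 0.8 0.4
   vertex 2.8 0.4 4.5
  endloop
 endfacet
 facet normal -0.654 0.491 -0.575
  outer loop
   vertex 0.8 0.7 1.0
   vertex 0.6 3.6 3.7
   vertex 3.7 4.1 0.6
  endloop
 endfacet
 facet normal -0.236 0.087 -0.968
  outer loop
   vertex 0.8 0.7 1.0
   vertex 3.7 4.1 0.6
   vertex 3.3 0.8 0.4
  endloop
 endfacet
 facet normal 0.192 -0.245 0.950
  outer loop
   vertex 4.3 0.8 4.3
   vertex 4.6 2.2 4.6
   vertex 2.8 0.4 4.5
  endloop
 endfacet
 facet normal 0.957 -0.153 -0.245
  outer loop
   vertex 4.3 0.8 4.3
   vertex 3.3 0.8 0.4
   vertex 4.6 2.2 4.6
  endloop
 endfacet
 facet normal 0.031 -0.995 -0.093
  outer loop
   vertex 3.6 0.5 3.7
   vertex 2.8 0.4 4.5
   vertex 3.3 0.8 0.4
  endloop
 endfacet
 facet normal 0.274 -0.949 0.155
  outer loop
   vertex 3.6 0.5 3.7
   vertex 4.3 0.8 4.3
   vertex 2.8 0.4 4.5
  endloop
 endfacet
 facet normal 0.478 -0.870 -0.123
  outer loop
   vertex 3.6 0.5 3.7
   vertex 3.3 0.8 0.4
   vertex 4.3 0.8 4.3
  endloop
 endfacet
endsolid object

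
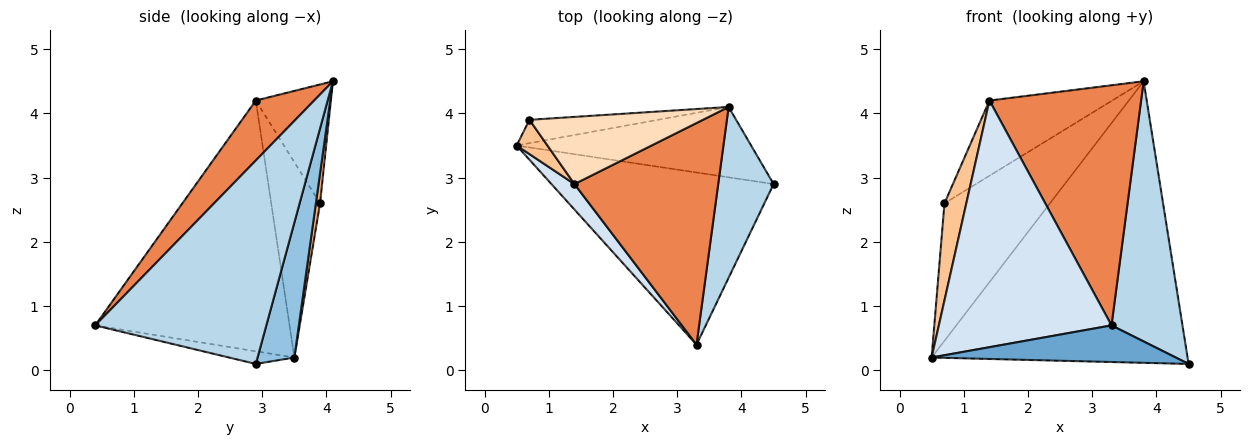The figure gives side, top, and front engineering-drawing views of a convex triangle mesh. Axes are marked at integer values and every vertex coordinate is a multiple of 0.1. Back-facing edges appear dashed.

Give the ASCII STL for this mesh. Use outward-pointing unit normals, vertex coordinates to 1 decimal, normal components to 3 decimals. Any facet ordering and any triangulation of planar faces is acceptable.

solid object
 facet normal -0.056 -0.208 -0.977
  outer loop
   vertex 3.3 0.4 0.7
   vertex 0.5 3.5 0.2
   vertex 4.5 2.9 0.1
  endloop
 endfacet
 facet normal 0.138 0.961 -0.240
  outer loop
   vertex 3.8 4.1 4.5
   vertex 4.5 2.9 0.1
   vertex 0.5 3.5 0.2
  endloop
 endfacet
 facet normal 0.896 -0.371 0.244
  outer loop
   vertex 3.8 4.1 4.5
   vertex 3.3 0.4 0.7
   vertex 4.5 2.9 0.1
  endloop
 endfacet
 facet normal -0.746 -0.663 0.068
  outer loop
   vertex 1.4 2.9 4.2
   vertex 0.5 3.5 0.2
   vertex 3.3 0.4 0.7
  endloop
 endfacet
 facet normal 0.272 -0.707 0.653
  outer loop
   vertex 1.4 2.9 4.2
   vertex 3.3 0.4 0.7
   vertex 3.8 4.1 4.5
  endloop
 endfacet
 facet normal 0.039 0.985 -0.167
  outer loop
   vertex 0.7 3.9 2.6
   vertex 3.8 4.1 4.5
   vertex 0.5 3.5 0.2
  endloop
 endfacet
 facet normal -0.903 -0.404 0.143
  outer loop
   vertex 0.7 3.9 2.6
   vertex 0.5 3.5 0.2
   vertex 1.4 2.9 4.2
  endloop
 endfacet
 facet normal -0.415 0.679 0.606
  outer loop
   vertex 0.7 3.9 2.6
   vertex 1.4 2.9 4.2
   vertex 3.8 4.1 4.5
  endloop
 endfacet
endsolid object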